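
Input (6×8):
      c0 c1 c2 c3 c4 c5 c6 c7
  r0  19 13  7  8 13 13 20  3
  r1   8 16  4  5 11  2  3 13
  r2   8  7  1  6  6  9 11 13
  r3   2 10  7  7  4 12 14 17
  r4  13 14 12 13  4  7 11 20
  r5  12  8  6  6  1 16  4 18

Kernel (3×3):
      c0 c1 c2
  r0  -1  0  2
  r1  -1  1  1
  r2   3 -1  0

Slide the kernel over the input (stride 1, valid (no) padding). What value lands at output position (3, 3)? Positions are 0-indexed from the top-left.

The receptive field on the input at this output position is [7 4 12 / 13 4 7 / 6 1 16]. Elementwise product with the kernel and sum: 7·-1 + 12·2 + 13·-1 + 4·1 + 7·1 + 6·3 + 1·-1.

32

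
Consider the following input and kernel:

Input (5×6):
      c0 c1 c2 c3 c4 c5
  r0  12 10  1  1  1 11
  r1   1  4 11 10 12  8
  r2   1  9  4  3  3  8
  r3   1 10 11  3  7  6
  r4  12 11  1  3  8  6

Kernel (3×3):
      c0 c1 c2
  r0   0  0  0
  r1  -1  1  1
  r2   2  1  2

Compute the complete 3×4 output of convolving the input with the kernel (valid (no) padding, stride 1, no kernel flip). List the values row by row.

Output[0,0]: The receptive field on the input at this output position is [12 10 1 / 1 4 11 / 1 9 4]. Elementwise product with the kernel and sum: 1·-1 + 4·1 + 11·1 + 1·2 + 9·1 + 4·2.
Output[0,1]: The receptive field on the input at this output position is [10 1 1 / 4 11 10 / 9 4 3]. Elementwise product with the kernel and sum: 4·-1 + 11·1 + 10·1 + 9·2 + 4·1 + 3·2.

33 45 28 35
46 35 41 33
57 33 20 36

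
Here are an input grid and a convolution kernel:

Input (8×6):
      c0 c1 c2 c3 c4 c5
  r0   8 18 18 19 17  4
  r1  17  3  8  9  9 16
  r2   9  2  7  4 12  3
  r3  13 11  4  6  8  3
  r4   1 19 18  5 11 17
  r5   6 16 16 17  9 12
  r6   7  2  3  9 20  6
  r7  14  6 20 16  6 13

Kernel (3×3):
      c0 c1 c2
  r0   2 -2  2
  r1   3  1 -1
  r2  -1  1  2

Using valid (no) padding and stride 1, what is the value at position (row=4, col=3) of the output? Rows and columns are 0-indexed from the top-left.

The receptive field on the input at this output position is [5 11 17 / 17 9 12 / 9 20 6]. Elementwise product with the kernel and sum: 5·2 + 11·-2 + 17·2 + 17·3 + 9·1 + 12·-1 + 9·-1 + 20·1 + 6·2.

93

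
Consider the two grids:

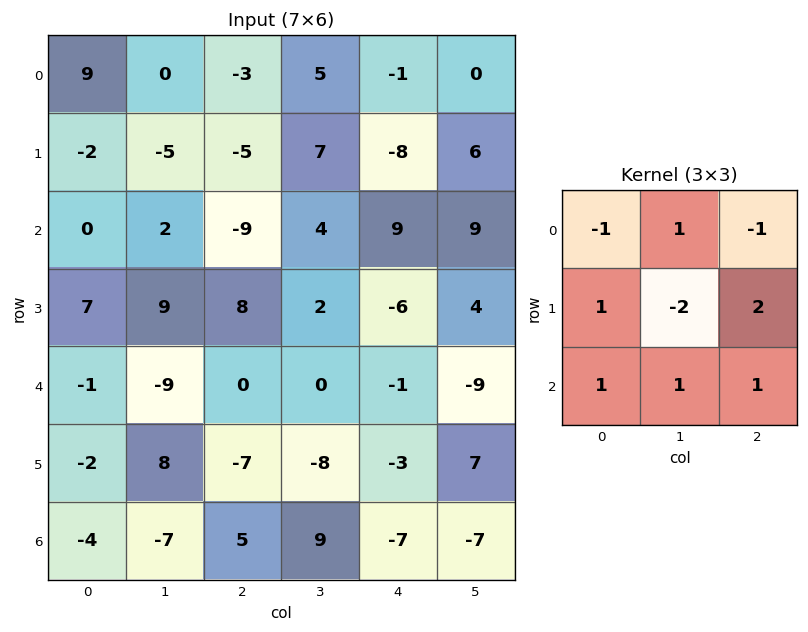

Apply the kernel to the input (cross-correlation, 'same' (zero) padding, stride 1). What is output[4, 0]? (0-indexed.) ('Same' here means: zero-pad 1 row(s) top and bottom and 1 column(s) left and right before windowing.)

-12

The receptive field on the zero-padded input at this output position is [0 7 9 / 0 -1 -9 / 0 -2 8]. Elementwise product with the kernel and sum: 0·-1 + 7·1 + 9·-1 + 0·1 + -1·-2 + -9·2 + 0·1 + -2·1 + 8·1.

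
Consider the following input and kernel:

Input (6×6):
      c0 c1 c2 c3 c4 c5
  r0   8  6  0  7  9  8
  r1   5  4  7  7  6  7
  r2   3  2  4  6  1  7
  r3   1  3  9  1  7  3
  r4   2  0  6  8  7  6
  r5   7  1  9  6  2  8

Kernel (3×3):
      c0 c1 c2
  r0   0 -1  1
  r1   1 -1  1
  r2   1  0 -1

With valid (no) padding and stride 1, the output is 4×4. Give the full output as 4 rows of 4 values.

1 7 11 6
0 6 0 11
5 -11 9 5
12 -11 18 1

Output[0,0]: The receptive field on the input at this output position is [8 6 0 / 5 4 7 / 3 2 4]. Elementwise product with the kernel and sum: 6·-1 + 0·1 + 5·1 + 4·-1 + 7·1 + 3·1 + 4·-1.
Output[0,1]: The receptive field on the input at this output position is [6 0 7 / 4 7 7 / 2 4 6]. Elementwise product with the kernel and sum: 0·-1 + 7·1 + 4·1 + 7·-1 + 7·1 + 2·1 + 6·-1.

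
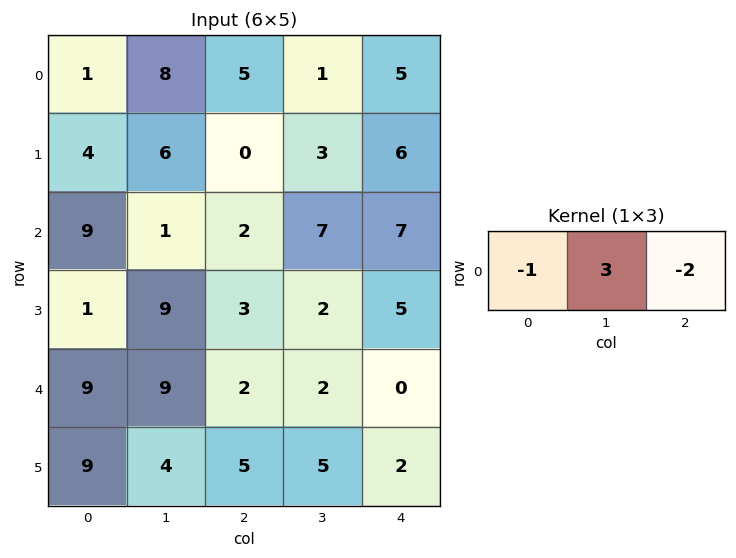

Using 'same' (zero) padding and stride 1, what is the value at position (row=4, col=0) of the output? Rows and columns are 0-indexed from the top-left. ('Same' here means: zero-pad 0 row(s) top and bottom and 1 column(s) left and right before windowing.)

9

The receptive field on the zero-padded input at this output position is [0 9 9]. Elementwise product with the kernel and sum: 0·-1 + 9·3 + 9·-2.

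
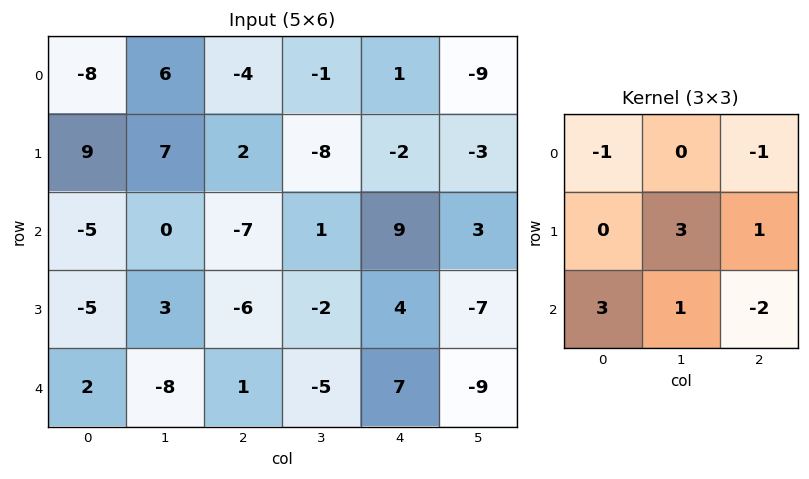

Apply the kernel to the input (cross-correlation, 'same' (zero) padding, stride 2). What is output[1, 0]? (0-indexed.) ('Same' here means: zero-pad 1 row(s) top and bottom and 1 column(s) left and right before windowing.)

-33

The receptive field on the zero-padded input at this output position is [0 9 7 / 0 -5 0 / 0 -5 3]. Elementwise product with the kernel and sum: 0·-1 + 7·-1 + -5·3 + 0·1 + 0·3 + -5·1 + 3·-2.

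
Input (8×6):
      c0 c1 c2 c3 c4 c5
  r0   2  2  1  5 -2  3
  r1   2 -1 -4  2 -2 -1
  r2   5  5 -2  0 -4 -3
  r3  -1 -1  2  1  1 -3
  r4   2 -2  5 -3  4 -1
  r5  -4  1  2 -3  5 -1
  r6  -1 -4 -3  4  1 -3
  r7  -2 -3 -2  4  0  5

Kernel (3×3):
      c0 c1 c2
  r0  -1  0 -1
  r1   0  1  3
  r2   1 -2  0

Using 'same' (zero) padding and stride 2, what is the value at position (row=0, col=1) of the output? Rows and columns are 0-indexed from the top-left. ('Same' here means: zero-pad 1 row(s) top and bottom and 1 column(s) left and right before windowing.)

The receptive field on the zero-padded input at this output position is [0 0 0 / 2 1 5 / -1 -4 2]. Elementwise product with the kernel and sum: 0·-1 + 0·-1 + 1·1 + 5·3 + -1·1 + -4·-2.

23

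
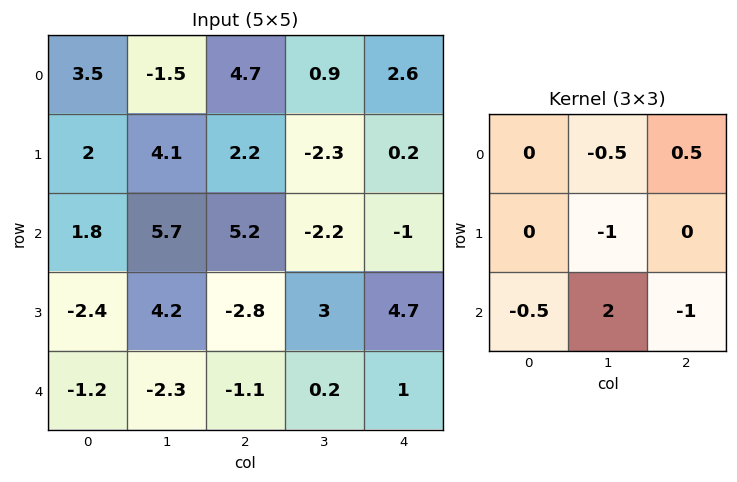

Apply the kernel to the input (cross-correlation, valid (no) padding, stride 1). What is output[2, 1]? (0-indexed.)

-2.15

The receptive field on the input at this output position is [5.7 5.2 -2.2 / 4.2 -2.8 3 / -2.3 -1.1 0.2]. Elementwise product with the kernel and sum: 5.2·-0.5 + -2.2·0.5 + -2.8·-1 + -2.3·-0.5 + -1.1·2 + 0.2·-1.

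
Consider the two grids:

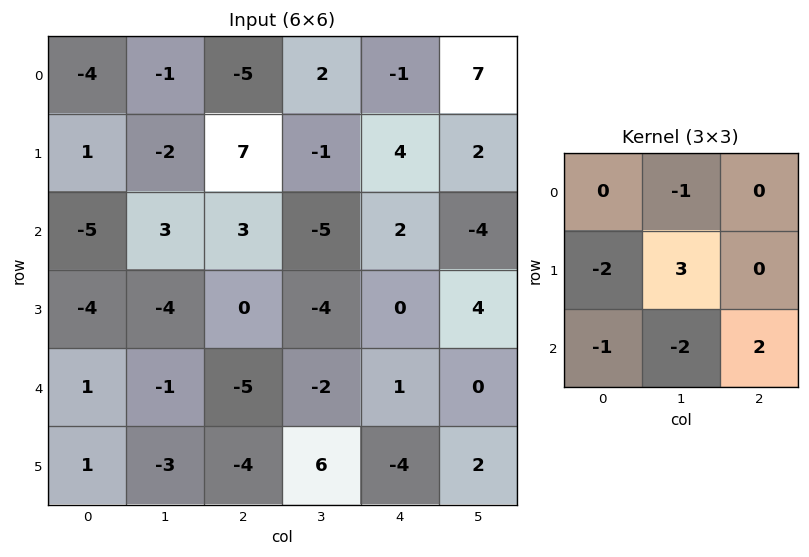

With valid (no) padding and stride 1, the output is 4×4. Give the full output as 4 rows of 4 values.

Output[0,0]: The receptive field on the input at this output position is [-4 -1 -5 / 1 -2 7 / -5 3 3]. Elementwise product with the kernel and sum: -1·-1 + 1·-2 + -2·3 + -5·-1 + 3·-2 + 3·2.
Output[0,1]: The receptive field on the input at this output position is [-1 -5 2 / -2 7 -1 / 3 3 -5]. Elementwise product with the kernel and sum: -5·-1 + -2·-2 + 7·3 + 3·-1 + 3·-2 + -5·2.

-2 11 -8 8
33 -8 -12 24
-16 12 4 6
-4 10 -8 13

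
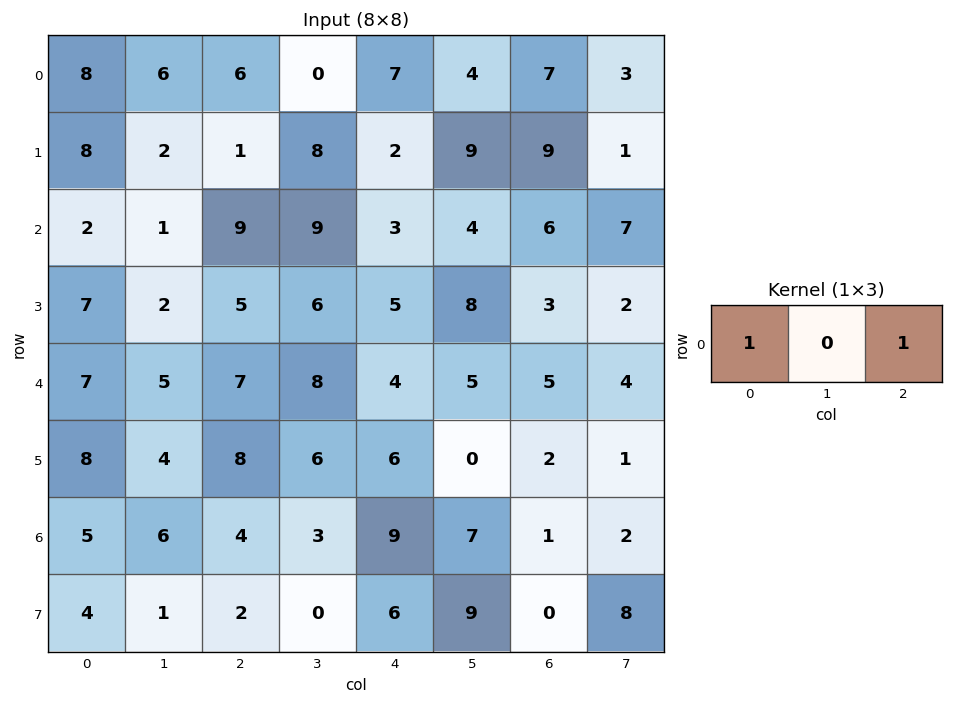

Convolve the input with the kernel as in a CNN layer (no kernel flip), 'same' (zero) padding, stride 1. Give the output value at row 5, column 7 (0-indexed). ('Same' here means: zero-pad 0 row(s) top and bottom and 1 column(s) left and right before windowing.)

2

The receptive field on the zero-padded input at this output position is [2 1 0]. Elementwise product with the kernel and sum: 2·1 + 0·1.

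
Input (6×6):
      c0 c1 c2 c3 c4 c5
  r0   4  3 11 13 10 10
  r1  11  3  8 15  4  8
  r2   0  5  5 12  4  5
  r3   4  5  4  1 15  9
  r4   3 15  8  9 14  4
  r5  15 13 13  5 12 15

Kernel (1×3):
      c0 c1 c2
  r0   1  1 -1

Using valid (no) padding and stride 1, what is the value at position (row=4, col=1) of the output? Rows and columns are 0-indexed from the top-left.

The receptive field on the input at this output position is [15 8 9]. Elementwise product with the kernel and sum: 15·1 + 8·1 + 9·-1.

14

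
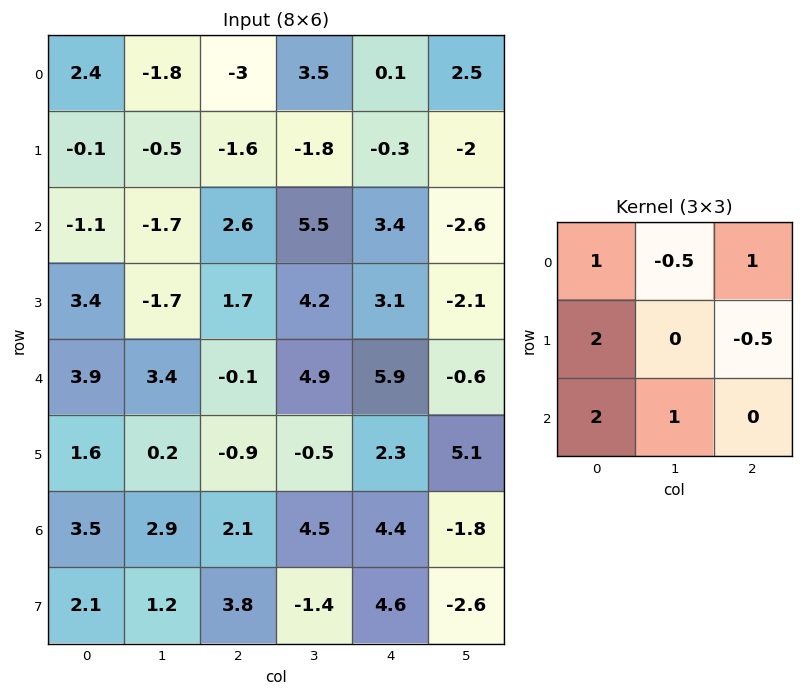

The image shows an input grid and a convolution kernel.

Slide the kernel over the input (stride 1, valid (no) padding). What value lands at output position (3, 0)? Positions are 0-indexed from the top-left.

The receptive field on the input at this output position is [3.4 -1.7 1.7 / 3.9 3.4 -0.1 / 1.6 0.2 -0.9]. Elementwise product with the kernel and sum: 3.4·1 + -1.7·-0.5 + 1.7·1 + 3.9·2 + -0.1·-0.5 + 1.6·2 + 0.2·1.

17.2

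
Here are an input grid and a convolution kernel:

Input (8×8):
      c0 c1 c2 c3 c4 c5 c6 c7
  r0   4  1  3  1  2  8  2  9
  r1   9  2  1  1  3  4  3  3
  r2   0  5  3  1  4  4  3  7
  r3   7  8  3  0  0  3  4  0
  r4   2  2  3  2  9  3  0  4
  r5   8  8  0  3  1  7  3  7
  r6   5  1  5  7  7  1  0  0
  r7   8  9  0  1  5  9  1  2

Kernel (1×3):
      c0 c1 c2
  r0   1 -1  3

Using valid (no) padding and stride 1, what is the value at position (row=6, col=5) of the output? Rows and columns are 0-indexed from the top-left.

1

The receptive field on the input at this output position is [1 0 0]. Elementwise product with the kernel and sum: 1·1 + 0·-1 + 0·3.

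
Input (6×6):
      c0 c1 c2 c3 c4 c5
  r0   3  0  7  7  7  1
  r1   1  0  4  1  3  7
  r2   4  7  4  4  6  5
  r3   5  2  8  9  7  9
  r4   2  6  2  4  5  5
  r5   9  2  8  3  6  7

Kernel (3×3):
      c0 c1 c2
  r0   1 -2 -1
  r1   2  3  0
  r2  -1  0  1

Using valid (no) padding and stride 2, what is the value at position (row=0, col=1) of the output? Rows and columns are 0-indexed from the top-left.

The receptive field on the input at this output position is [7 7 7 / 4 1 3 / 4 4 6]. Elementwise product with the kernel and sum: 7·1 + 7·-2 + 7·-1 + 4·2 + 1·3 + 4·-1 + 6·1.

-1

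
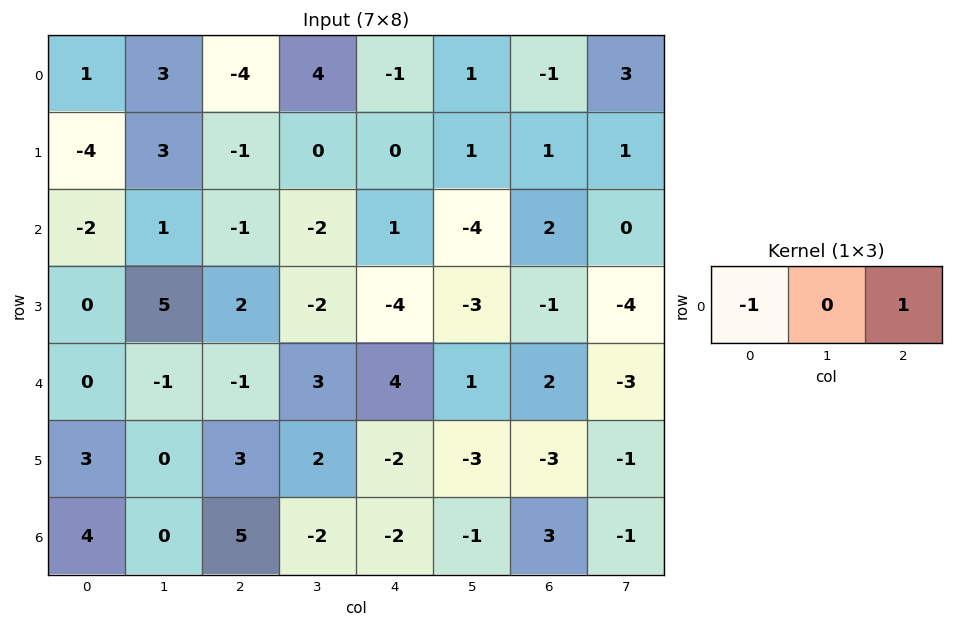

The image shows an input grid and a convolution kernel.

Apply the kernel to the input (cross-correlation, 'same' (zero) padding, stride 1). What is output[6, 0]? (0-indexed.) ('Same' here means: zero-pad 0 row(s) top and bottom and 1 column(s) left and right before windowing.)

The receptive field on the zero-padded input at this output position is [0 4 0]. Elementwise product with the kernel and sum: 0·-1 + 0·1.

0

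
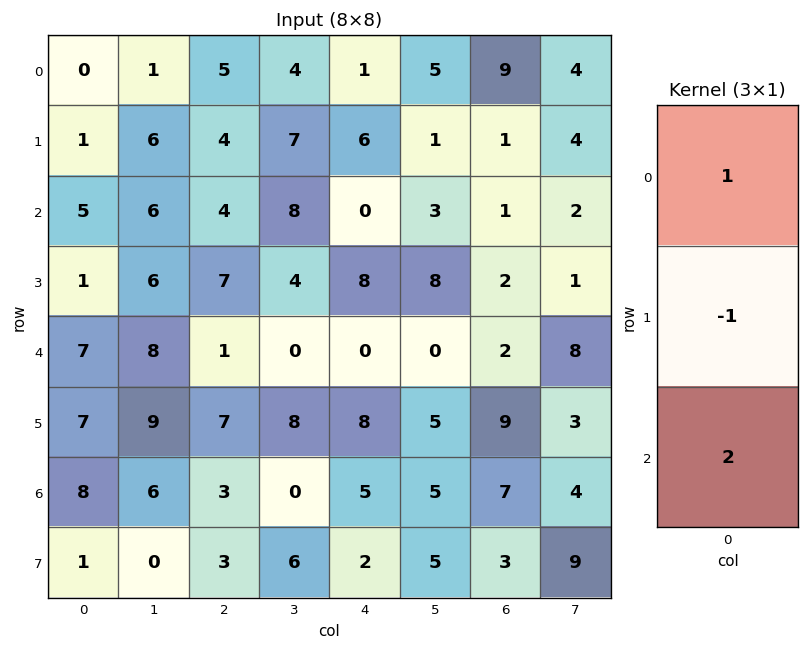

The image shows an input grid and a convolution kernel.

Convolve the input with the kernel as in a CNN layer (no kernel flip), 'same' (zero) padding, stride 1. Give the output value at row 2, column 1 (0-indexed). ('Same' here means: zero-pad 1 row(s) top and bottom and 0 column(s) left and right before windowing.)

12

The receptive field on the zero-padded input at this output position is [6 / 6 / 6]. Elementwise product with the kernel and sum: 6·1 + 6·-1 + 6·2.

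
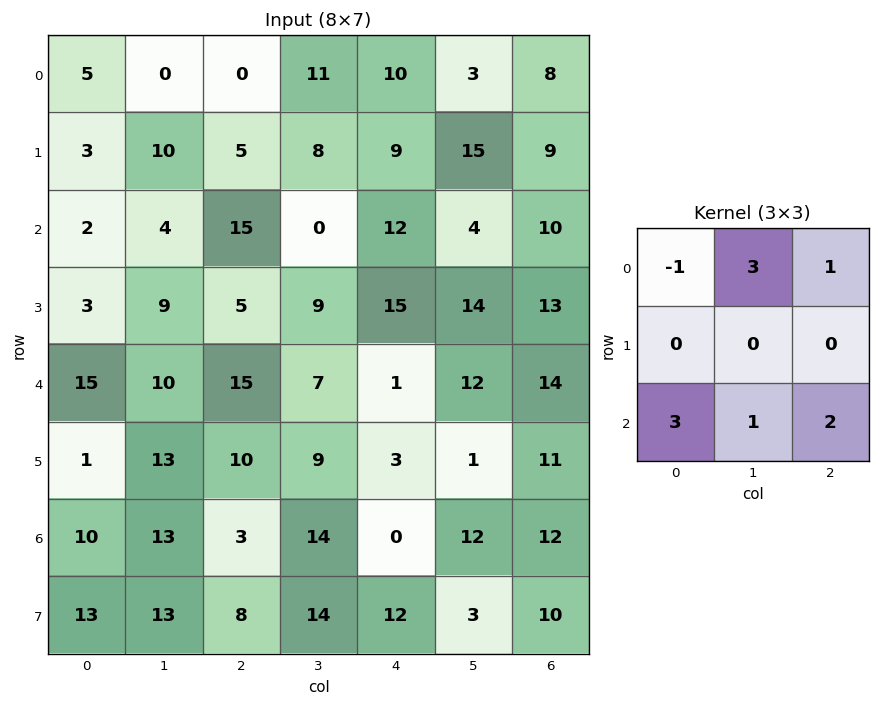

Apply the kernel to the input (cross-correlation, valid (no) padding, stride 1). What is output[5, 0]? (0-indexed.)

The receptive field on the input at this output position is [1 13 10 / 10 13 3 / 13 13 8]. Elementwise product with the kernel and sum: 1·-1 + 13·3 + 10·1 + 13·3 + 13·1 + 8·2.

116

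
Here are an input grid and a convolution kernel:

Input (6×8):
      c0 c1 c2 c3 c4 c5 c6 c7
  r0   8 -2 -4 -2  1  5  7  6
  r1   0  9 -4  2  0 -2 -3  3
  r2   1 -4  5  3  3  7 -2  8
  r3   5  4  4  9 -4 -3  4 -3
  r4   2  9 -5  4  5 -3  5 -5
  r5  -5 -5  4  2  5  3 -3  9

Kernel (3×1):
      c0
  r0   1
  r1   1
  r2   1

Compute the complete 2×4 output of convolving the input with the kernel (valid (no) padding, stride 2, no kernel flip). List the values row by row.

Output[0,0]: The receptive field on the input at this output position is [8 / 0 / 1]. Elementwise product with the kernel and sum: 8·1 + 0·1 + 1·1.
Output[0,1]: The receptive field on the input at this output position is [-4 / -4 / 5]. Elementwise product with the kernel and sum: -4·1 + -4·1 + 5·1.

9 -3 4 2
8 4 4 7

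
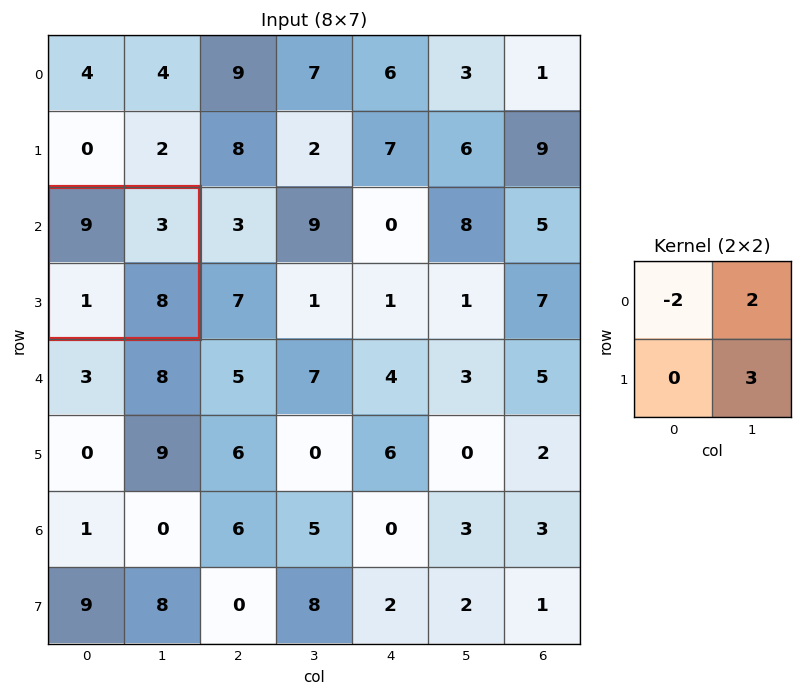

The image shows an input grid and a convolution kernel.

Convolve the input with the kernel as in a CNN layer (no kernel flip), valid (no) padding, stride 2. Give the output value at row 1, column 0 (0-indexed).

12

The receptive field on the input at this output position is [9 3 / 1 8]. Elementwise product with the kernel and sum: 9·-2 + 3·2 + 8·3.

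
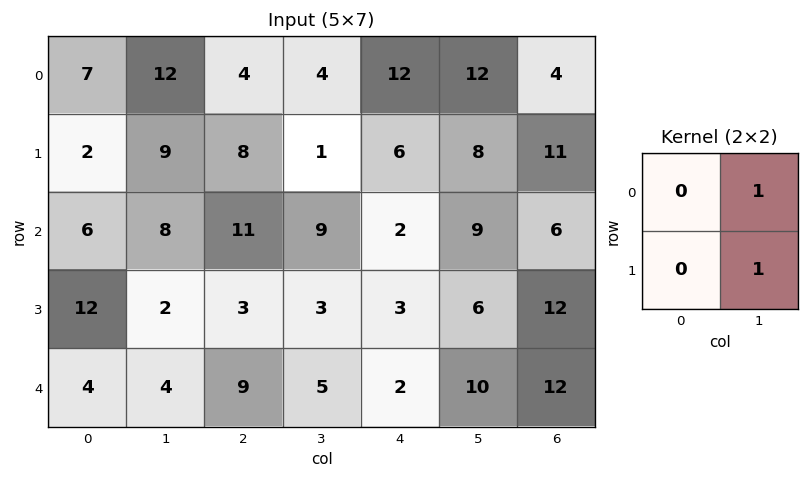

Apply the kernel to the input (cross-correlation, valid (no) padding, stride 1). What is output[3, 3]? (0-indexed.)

The receptive field on the input at this output position is [3 3 / 5 2]. Elementwise product with the kernel and sum: 3·1 + 2·1.

5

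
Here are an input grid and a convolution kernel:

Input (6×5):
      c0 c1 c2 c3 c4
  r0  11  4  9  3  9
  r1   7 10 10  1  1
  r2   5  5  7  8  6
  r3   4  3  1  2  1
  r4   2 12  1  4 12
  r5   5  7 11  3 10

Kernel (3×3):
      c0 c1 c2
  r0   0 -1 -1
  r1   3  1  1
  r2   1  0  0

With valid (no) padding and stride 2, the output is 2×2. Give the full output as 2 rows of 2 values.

Output[0,0]: The receptive field on the input at this output position is [11 4 9 / 7 10 10 / 5 5 7]. Elementwise product with the kernel and sum: 4·-1 + 9·-1 + 7·3 + 10·1 + 10·1 + 5·1.

33 27
6 -7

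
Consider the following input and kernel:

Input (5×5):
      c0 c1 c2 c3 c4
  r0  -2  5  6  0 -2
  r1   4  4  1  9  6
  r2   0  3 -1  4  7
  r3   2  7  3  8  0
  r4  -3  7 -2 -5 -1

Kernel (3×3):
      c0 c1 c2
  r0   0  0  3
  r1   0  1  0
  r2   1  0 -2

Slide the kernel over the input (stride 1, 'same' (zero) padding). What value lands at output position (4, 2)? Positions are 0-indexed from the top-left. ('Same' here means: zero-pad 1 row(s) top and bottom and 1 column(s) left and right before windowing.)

The receptive field on the zero-padded input at this output position is [7 3 8 / 7 -2 -5 / 0 0 0]. Elementwise product with the kernel and sum: 8·3 + -2·1 + 0·1 + 0·-2.

22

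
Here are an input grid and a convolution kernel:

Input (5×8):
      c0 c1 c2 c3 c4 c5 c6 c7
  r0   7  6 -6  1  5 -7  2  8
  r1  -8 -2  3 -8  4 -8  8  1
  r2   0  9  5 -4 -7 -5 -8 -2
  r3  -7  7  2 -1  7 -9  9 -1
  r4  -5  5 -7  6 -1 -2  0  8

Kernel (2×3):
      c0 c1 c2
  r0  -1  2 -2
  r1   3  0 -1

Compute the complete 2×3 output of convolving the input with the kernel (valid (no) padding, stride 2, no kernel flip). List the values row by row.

Output[0,0]: The receptive field on the input at this output position is [7 6 -6 / -8 -2 3]. Elementwise product with the kernel and sum: 7·-1 + 6·2 + -6·-2 + -8·3 + 3·-1.
Output[0,1]: The receptive field on the input at this output position is [-6 1 5 / 3 -8 4]. Elementwise product with the kernel and sum: -6·-1 + 1·2 + 5·-2 + 3·3 + 4·-1.

-10 3 -19
-15 0 25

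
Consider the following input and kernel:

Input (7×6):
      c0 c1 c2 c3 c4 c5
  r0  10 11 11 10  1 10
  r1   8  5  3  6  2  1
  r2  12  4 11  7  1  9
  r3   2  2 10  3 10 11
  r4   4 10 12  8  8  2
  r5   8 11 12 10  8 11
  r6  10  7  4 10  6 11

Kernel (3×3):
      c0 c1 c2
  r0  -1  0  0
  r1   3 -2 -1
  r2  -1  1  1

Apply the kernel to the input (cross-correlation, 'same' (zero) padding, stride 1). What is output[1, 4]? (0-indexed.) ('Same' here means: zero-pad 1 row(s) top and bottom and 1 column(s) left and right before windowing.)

6

The receptive field on the zero-padded input at this output position is [10 1 10 / 6 2 1 / 7 1 9]. Elementwise product with the kernel and sum: 10·-1 + 6·3 + 2·-2 + 1·-1 + 7·-1 + 1·1 + 9·1.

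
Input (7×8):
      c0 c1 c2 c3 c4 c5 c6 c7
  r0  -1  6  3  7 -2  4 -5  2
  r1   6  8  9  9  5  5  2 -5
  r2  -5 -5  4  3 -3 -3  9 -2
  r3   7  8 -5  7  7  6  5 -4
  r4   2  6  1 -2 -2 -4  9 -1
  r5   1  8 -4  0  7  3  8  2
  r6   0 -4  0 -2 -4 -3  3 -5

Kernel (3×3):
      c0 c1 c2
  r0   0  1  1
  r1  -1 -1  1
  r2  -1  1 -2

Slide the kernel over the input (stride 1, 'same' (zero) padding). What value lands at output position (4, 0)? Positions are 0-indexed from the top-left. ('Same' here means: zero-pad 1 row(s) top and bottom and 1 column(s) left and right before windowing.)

4

The receptive field on the zero-padded input at this output position is [0 7 8 / 0 2 6 / 0 1 8]. Elementwise product with the kernel and sum: 7·1 + 8·1 + 0·-1 + 2·-1 + 6·1 + 0·-1 + 1·1 + 8·-2.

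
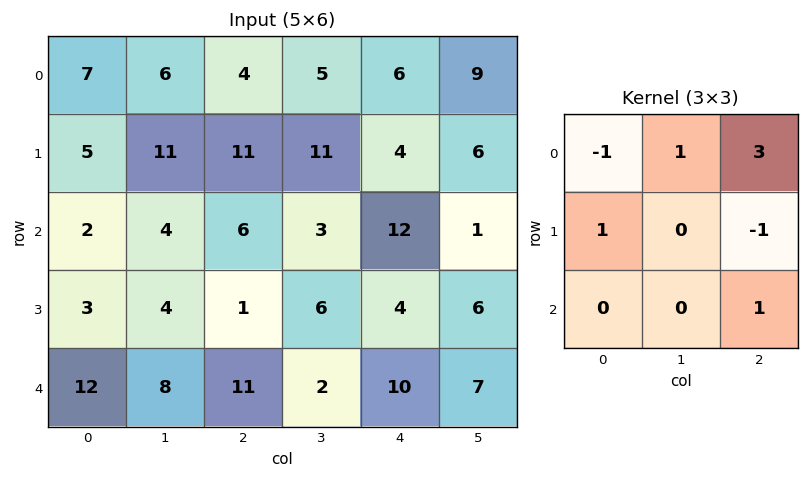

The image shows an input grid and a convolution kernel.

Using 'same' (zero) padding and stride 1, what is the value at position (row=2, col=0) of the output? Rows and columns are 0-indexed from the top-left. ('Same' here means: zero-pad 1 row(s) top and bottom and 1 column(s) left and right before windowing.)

The receptive field on the zero-padded input at this output position is [0 5 11 / 0 2 4 / 0 3 4]. Elementwise product with the kernel and sum: 0·-1 + 5·1 + 11·3 + 0·1 + 4·-1 + 4·1.

38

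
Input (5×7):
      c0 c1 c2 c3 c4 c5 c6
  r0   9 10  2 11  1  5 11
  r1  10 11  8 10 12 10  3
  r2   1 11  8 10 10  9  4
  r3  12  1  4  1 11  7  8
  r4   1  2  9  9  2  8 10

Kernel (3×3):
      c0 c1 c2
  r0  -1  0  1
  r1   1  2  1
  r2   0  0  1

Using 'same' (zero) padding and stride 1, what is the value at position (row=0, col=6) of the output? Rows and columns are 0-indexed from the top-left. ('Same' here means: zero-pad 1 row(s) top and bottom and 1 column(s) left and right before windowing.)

27

The receptive field on the zero-padded input at this output position is [0 0 0 / 5 11 0 / 10 3 0]. Elementwise product with the kernel and sum: 0·-1 + 0·1 + 5·1 + 11·2 + 0·1 + 0·1.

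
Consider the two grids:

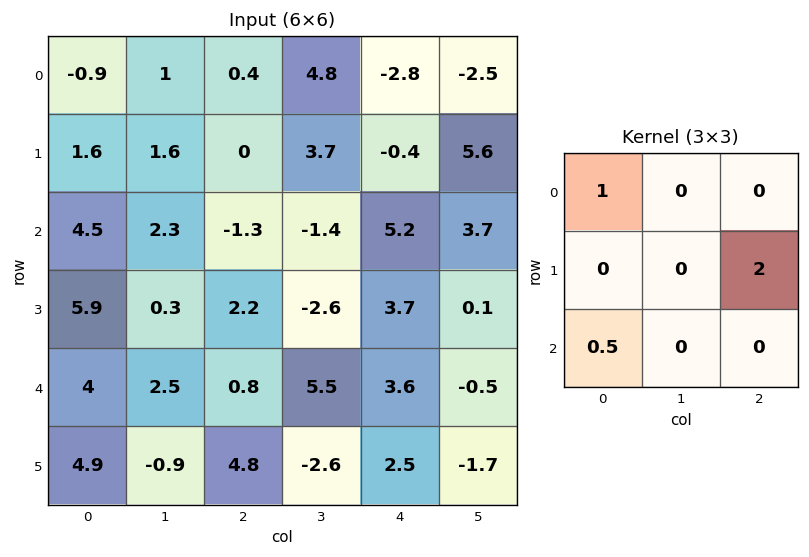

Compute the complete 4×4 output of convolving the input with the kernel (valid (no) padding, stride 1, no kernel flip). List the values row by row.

Output[0,0]: The receptive field on the input at this output position is [-0.9 1 0.4 / 1.6 1.6 0 / 4.5 2.3 -1.3]. Elementwise product with the kernel and sum: -0.9·1 + 0·2 + 4.5·0.5.

1.35 9.55 -1.05 15.3
1.95 -1.05 11.5 9.8
10.9 -1.65 6.5 1.55
9.95 10.85 11.8 -4.9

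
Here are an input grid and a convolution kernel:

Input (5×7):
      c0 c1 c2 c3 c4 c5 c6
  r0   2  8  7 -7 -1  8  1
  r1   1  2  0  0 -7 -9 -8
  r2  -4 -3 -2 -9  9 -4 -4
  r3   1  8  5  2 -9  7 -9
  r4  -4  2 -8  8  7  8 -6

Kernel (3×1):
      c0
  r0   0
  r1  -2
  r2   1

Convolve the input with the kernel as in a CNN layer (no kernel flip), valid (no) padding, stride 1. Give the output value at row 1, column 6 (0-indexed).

-1

The receptive field on the input at this output position is [-8 / -4 / -9]. Elementwise product with the kernel and sum: -4·-2 + -9·1.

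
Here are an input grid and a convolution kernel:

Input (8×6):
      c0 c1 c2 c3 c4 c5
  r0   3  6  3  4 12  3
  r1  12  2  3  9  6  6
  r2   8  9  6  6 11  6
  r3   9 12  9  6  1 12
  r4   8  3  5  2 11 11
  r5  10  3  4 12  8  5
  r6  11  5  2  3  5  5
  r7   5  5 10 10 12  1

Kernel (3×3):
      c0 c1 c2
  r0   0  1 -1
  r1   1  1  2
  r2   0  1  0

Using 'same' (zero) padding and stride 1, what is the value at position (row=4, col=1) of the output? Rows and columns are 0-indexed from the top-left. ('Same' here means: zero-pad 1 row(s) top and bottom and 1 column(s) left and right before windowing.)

27

The receptive field on the zero-padded input at this output position is [9 12 9 / 8 3 5 / 10 3 4]. Elementwise product with the kernel and sum: 12·1 + 9·-1 + 8·1 + 3·1 + 5·2 + 3·1.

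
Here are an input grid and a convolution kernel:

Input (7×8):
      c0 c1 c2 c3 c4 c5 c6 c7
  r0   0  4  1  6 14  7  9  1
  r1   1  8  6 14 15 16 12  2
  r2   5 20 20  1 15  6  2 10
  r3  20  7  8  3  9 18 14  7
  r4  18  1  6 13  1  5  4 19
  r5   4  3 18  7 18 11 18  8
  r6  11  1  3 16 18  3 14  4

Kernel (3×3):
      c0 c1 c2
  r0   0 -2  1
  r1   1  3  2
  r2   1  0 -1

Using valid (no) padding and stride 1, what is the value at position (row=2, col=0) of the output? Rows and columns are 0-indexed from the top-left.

The receptive field on the input at this output position is [5 20 20 / 20 7 8 / 18 1 6]. Elementwise product with the kernel and sum: 20·-2 + 20·1 + 20·1 + 7·3 + 8·2 + 18·1 + 6·-1.

49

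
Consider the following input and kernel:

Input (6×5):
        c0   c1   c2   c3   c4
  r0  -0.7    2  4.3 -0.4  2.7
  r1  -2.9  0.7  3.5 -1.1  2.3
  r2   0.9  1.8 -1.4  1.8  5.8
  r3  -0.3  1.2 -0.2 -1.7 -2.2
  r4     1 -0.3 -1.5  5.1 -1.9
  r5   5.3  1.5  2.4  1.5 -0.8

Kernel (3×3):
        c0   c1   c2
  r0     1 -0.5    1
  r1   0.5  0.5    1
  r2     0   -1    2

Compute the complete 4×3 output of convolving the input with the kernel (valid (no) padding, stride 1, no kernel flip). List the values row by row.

0.4 5.45 20.5
-1.4 -3.35 9.65
-3.85 14.8 -8.55
1.05 4.4 -4.75

Output[0,0]: The receptive field on the input at this output position is [-0.7 2 4.3 / -2.9 0.7 3.5 / 0.9 1.8 -1.4]. Elementwise product with the kernel and sum: -0.7·1 + 2·-0.5 + 4.3·1 + -2.9·0.5 + 0.7·0.5 + 3.5·1 + 1.8·-1 + -1.4·2.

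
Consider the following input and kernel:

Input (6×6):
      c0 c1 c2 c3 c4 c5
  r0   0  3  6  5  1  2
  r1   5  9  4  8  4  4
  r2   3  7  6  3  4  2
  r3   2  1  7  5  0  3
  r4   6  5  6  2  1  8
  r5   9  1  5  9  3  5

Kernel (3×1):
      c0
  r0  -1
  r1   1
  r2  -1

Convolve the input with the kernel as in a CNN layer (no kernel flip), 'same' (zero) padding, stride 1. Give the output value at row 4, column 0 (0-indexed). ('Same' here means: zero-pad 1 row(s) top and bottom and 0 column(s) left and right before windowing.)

-5

The receptive field on the zero-padded input at this output position is [2 / 6 / 9]. Elementwise product with the kernel and sum: 2·-1 + 6·1 + 9·-1.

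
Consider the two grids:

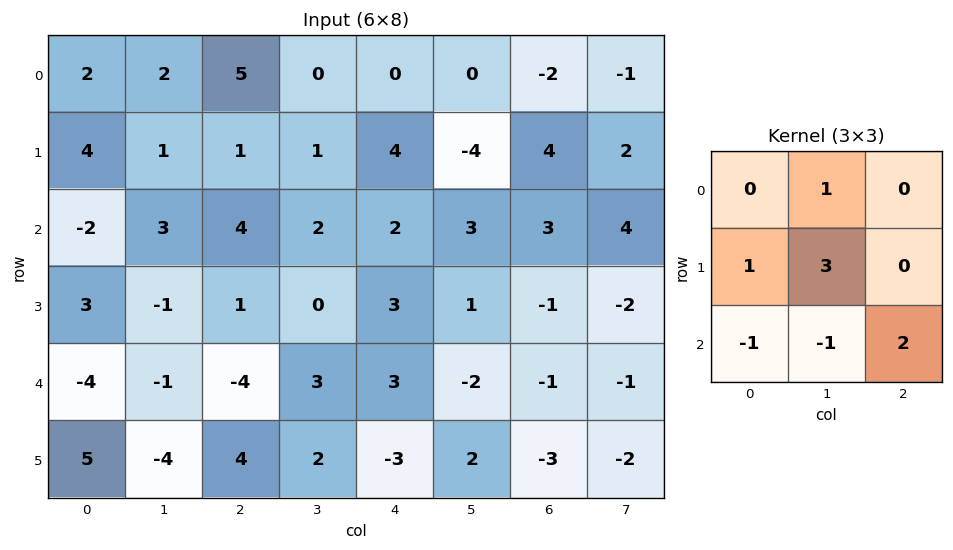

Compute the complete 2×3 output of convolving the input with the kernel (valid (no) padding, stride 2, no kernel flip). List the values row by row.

16 2 -7
0 10 6

Output[0,0]: The receptive field on the input at this output position is [2 2 5 / 4 1 1 / -2 3 4]. Elementwise product with the kernel and sum: 2·1 + 4·1 + 1·3 + -2·-1 + 3·-1 + 4·2.
Output[0,1]: The receptive field on the input at this output position is [5 0 0 / 1 1 4 / 4 2 2]. Elementwise product with the kernel and sum: 0·1 + 1·1 + 1·3 + 4·-1 + 2·-1 + 2·2.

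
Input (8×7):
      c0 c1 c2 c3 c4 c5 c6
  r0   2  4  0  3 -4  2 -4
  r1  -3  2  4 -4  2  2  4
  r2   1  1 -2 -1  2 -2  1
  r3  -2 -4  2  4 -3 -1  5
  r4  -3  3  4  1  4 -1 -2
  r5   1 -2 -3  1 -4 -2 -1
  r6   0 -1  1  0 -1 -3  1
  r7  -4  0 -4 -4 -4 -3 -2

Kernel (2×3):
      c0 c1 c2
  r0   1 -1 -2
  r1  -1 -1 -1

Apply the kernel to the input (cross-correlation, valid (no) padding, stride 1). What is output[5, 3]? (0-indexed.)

The receptive field on the input at this output position is [1 -4 -2 / 0 -1 -3]. Elementwise product with the kernel and sum: 1·1 + -4·-1 + -2·-2 + 0·-1 + -1·-1 + -3·-1.

13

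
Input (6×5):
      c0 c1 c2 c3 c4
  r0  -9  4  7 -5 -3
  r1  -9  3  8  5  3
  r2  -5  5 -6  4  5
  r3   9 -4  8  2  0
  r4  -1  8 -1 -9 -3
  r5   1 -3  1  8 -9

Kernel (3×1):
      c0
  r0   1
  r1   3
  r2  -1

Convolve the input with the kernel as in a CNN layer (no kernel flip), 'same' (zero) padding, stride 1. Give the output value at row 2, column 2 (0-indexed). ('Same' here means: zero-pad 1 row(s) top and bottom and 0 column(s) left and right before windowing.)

The receptive field on the zero-padded input at this output position is [8 / -6 / 8]. Elementwise product with the kernel and sum: 8·1 + -6·3 + 8·-1.

-18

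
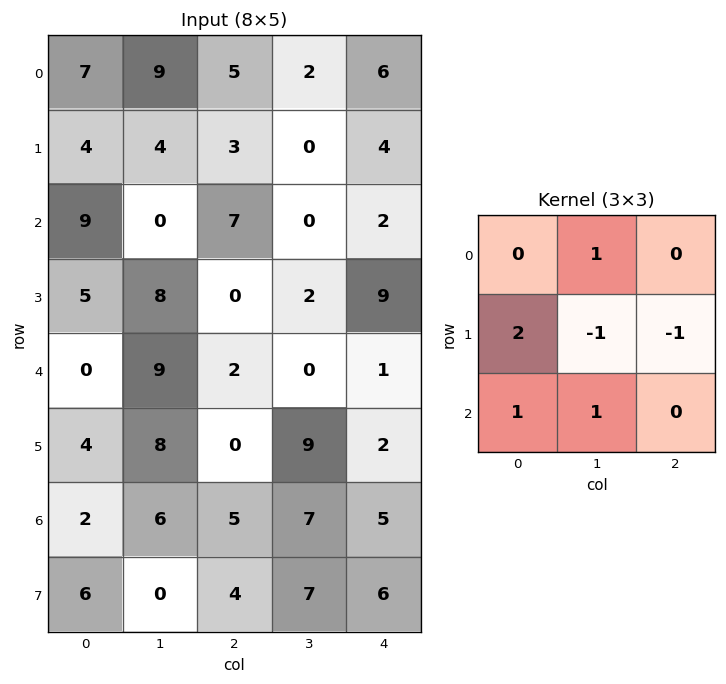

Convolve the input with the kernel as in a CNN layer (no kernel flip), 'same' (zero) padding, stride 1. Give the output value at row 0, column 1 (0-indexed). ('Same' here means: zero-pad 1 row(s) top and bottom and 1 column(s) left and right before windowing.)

The receptive field on the zero-padded input at this output position is [0 0 0 / 7 9 5 / 4 4 3]. Elementwise product with the kernel and sum: 0·1 + 7·2 + 9·-1 + 5·-1 + 4·1 + 4·1.

8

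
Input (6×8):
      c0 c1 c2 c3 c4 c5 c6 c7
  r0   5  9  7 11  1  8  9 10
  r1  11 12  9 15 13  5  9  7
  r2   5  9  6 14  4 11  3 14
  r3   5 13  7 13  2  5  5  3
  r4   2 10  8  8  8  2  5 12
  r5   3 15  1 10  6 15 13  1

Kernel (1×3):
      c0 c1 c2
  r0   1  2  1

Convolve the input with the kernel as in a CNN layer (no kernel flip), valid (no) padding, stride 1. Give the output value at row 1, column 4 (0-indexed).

32

The receptive field on the input at this output position is [13 5 9]. Elementwise product with the kernel and sum: 13·1 + 5·2 + 9·1.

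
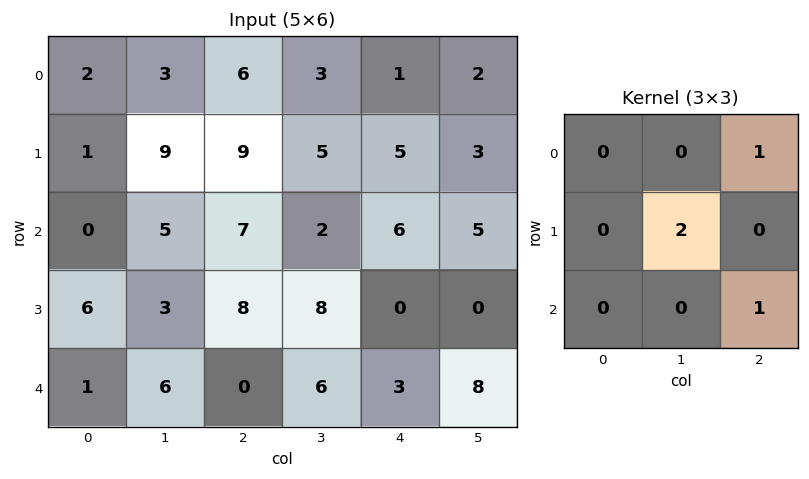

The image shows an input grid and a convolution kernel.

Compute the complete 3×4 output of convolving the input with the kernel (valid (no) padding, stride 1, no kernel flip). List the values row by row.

31 23 17 17
27 27 9 15
13 24 25 13

Output[0,0]: The receptive field on the input at this output position is [2 3 6 / 1 9 9 / 0 5 7]. Elementwise product with the kernel and sum: 6·1 + 9·2 + 7·1.
Output[0,1]: The receptive field on the input at this output position is [3 6 3 / 9 9 5 / 5 7 2]. Elementwise product with the kernel and sum: 3·1 + 9·2 + 2·1.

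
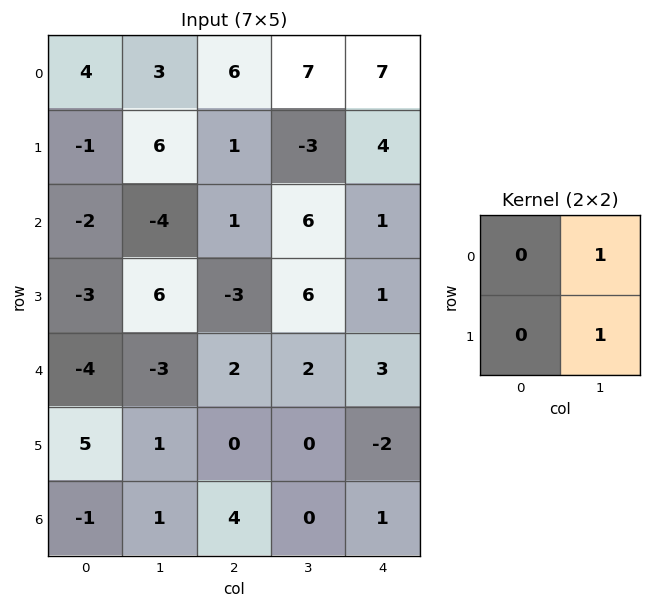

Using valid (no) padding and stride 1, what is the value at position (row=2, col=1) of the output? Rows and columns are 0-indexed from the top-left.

The receptive field on the input at this output position is [-4 1 / 6 -3]. Elementwise product with the kernel and sum: 1·1 + -3·1.

-2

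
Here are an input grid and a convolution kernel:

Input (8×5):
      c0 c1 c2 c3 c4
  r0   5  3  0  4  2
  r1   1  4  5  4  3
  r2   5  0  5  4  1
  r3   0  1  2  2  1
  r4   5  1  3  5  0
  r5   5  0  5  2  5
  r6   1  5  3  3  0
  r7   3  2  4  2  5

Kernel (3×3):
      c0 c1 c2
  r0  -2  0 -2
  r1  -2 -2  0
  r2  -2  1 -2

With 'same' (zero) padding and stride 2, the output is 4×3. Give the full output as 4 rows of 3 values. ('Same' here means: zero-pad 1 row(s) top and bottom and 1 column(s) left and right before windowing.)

-17 -17 -17
-20 -30 -21
-7 -13 -13
-3 -24 -9

Output[0,0]: The receptive field on the zero-padded input at this output position is [0 0 0 / 0 5 3 / 0 1 4]. Elementwise product with the kernel and sum: 0·-2 + 0·-2 + 0·-2 + 5·-2 + 0·-2 + 1·1 + 4·-2.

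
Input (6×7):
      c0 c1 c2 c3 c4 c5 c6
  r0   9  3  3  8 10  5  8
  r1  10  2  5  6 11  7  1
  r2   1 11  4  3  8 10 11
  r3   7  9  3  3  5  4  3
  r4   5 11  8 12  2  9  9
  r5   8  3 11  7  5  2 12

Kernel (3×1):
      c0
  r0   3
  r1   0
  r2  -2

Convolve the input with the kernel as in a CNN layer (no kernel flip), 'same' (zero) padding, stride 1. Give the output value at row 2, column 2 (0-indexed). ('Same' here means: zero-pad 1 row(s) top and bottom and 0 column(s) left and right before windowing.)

The receptive field on the zero-padded input at this output position is [5 / 4 / 3]. Elementwise product with the kernel and sum: 5·3 + 3·-2.

9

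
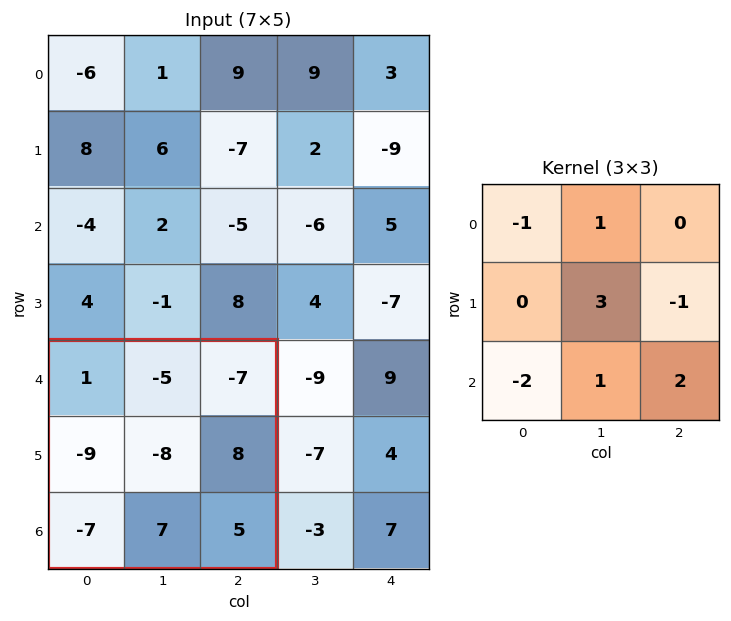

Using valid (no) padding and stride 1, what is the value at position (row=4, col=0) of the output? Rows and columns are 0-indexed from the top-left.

The receptive field on the input at this output position is [1 -5 -7 / -9 -8 8 / -7 7 5]. Elementwise product with the kernel and sum: 1·-1 + -5·1 + -8·3 + 8·-1 + -7·-2 + 7·1 + 5·2.

-7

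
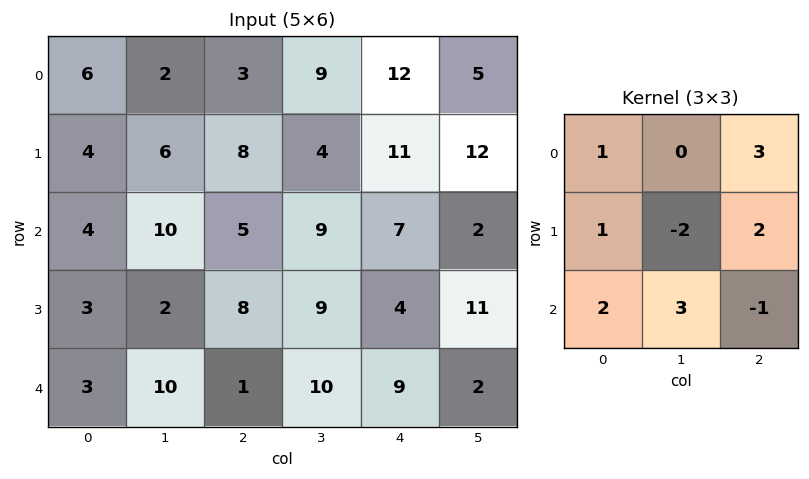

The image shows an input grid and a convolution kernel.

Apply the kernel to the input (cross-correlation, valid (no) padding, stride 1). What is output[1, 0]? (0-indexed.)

The receptive field on the input at this output position is [4 6 8 / 4 10 5 / 3 2 8]. Elementwise product with the kernel and sum: 4·1 + 8·3 + 4·1 + 10·-2 + 5·2 + 3·2 + 2·3 + 8·-1.

26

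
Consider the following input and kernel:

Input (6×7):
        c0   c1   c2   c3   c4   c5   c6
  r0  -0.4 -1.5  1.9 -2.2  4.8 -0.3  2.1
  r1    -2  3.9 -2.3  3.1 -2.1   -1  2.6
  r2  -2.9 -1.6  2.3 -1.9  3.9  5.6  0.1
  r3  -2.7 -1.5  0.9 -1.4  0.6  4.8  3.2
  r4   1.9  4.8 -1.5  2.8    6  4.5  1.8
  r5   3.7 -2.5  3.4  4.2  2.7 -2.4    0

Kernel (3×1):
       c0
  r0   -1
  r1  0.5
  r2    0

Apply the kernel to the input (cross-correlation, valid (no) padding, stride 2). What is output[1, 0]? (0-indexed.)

1.55

The receptive field on the input at this output position is [-2.9 / -2.7 / 1.9]. Elementwise product with the kernel and sum: -2.9·-1 + -2.7·0.5.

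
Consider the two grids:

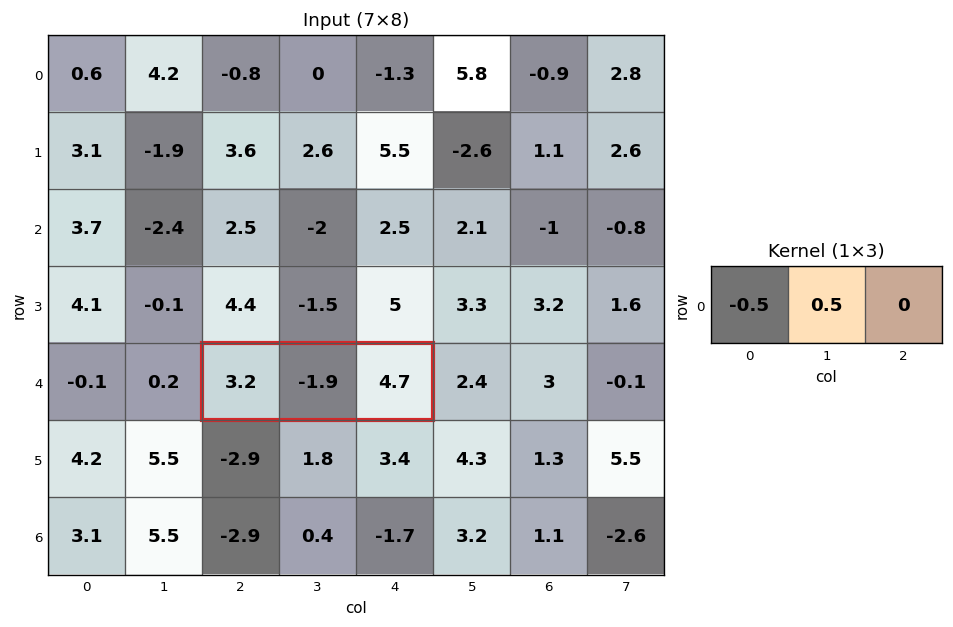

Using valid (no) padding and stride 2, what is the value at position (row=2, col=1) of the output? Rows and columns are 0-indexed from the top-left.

The receptive field on the input at this output position is [3.2 -1.9 4.7]. Elementwise product with the kernel and sum: 3.2·-0.5 + -1.9·0.5.

-2.55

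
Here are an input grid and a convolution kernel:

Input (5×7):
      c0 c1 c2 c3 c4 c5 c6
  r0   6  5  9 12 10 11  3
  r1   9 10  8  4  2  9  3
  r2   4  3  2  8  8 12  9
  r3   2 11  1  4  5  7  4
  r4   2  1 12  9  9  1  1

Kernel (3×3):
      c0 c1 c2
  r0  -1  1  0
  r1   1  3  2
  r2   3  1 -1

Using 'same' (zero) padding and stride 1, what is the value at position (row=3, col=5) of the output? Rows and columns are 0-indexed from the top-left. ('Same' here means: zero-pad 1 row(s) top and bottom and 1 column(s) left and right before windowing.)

65

The receptive field on the zero-padded input at this output position is [8 12 9 / 5 7 4 / 9 1 1]. Elementwise product with the kernel and sum: 8·-1 + 12·1 + 5·1 + 7·3 + 4·2 + 9·3 + 1·1 + 1·-1.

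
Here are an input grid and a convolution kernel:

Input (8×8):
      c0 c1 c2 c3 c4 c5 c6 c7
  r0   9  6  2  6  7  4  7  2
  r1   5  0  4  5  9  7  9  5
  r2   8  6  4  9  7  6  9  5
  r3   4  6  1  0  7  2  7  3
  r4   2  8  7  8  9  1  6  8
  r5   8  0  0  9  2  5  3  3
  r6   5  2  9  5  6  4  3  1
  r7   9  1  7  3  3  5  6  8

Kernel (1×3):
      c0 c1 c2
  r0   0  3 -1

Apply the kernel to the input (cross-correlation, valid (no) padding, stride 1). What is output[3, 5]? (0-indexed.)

18

The receptive field on the input at this output position is [2 7 3]. Elementwise product with the kernel and sum: 7·3 + 3·-1.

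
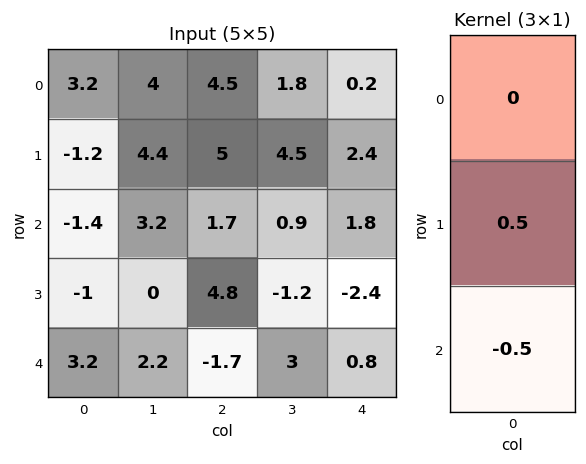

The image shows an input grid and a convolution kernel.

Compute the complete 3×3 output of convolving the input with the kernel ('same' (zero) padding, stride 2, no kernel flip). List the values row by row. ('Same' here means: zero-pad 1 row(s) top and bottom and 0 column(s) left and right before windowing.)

Output[0,0]: The receptive field on the zero-padded input at this output position is [0 / 3.2 / -1.2]. Elementwise product with the kernel and sum: 3.2·0.5 + -1.2·-0.5.
Output[0,1]: The receptive field on the zero-padded input at this output position is [0 / 4.5 / 5]. Elementwise product with the kernel and sum: 4.5·0.5 + 5·-0.5.

2.2 -0.25 -1.1
-0.2 -1.55 2.1
1.6 -0.85 0.4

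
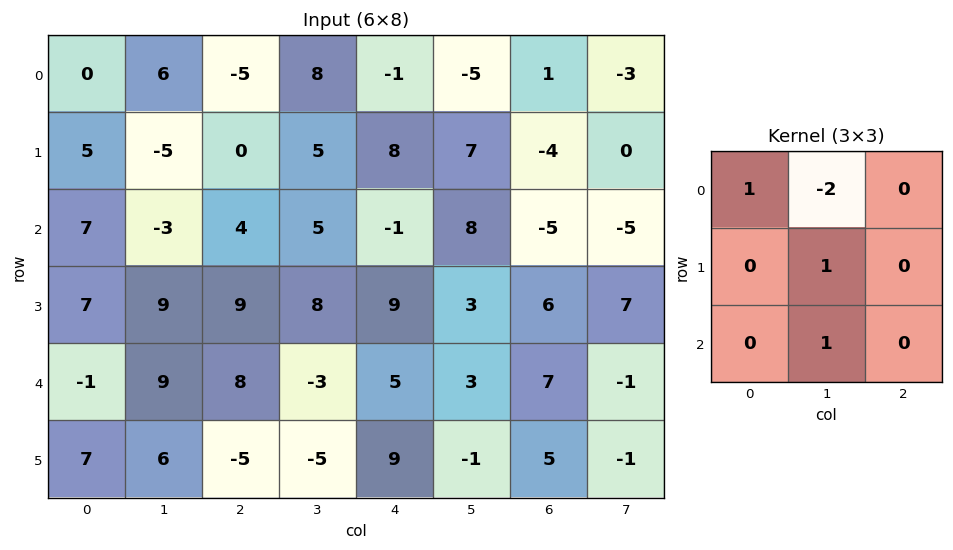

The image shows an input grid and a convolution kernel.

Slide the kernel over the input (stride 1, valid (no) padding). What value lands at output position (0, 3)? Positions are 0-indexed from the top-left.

The receptive field on the input at this output position is [8 -1 -5 / 5 8 7 / 5 -1 8]. Elementwise product with the kernel and sum: 8·1 + -1·-2 + 8·1 + -1·1.

17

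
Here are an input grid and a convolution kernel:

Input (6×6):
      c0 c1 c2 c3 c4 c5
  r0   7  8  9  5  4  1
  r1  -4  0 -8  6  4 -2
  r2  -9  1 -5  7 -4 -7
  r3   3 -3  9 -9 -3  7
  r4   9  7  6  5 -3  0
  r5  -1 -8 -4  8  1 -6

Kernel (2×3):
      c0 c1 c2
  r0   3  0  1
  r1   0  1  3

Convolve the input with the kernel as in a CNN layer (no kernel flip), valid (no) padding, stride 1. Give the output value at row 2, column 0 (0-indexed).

-8

The receptive field on the input at this output position is [-9 1 -5 / 3 -3 9]. Elementwise product with the kernel and sum: -9·3 + -5·1 + -3·1 + 9·3.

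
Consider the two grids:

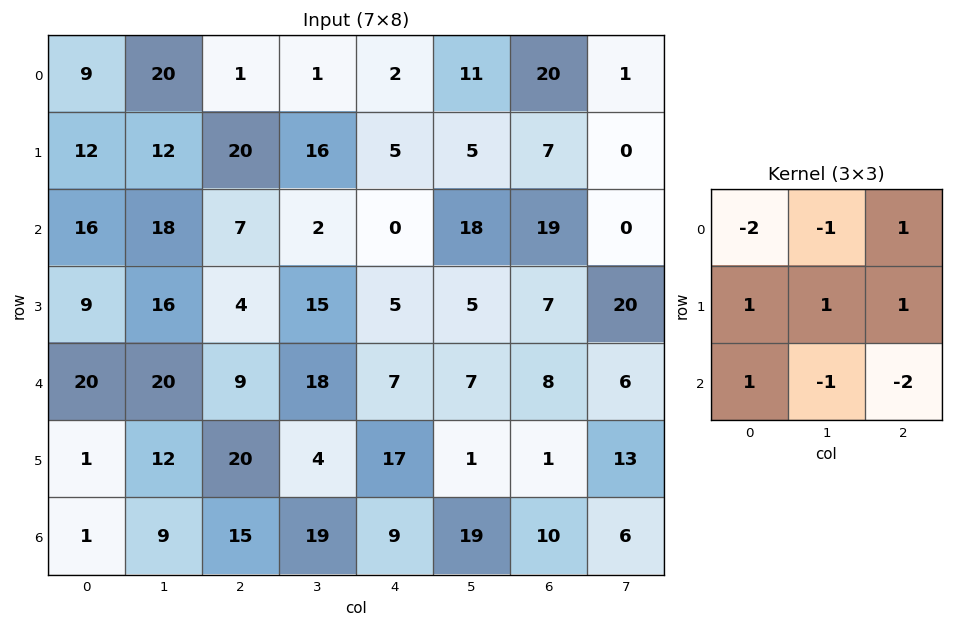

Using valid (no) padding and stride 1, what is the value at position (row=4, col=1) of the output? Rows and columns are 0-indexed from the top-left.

-39

The receptive field on the input at this output position is [20 9 18 / 12 20 4 / 9 15 19]. Elementwise product with the kernel and sum: 20·-2 + 9·-1 + 18·1 + 12·1 + 20·1 + 4·1 + 9·1 + 15·-1 + 19·-2.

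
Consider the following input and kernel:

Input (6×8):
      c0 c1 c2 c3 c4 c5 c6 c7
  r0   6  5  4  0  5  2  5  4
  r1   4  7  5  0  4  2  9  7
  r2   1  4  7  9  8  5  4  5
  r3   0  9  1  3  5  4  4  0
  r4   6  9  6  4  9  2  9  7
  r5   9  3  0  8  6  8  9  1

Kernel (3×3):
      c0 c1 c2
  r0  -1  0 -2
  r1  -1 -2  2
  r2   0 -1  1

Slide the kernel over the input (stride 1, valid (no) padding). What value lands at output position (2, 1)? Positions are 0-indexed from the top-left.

The receptive field on the input at this output position is [4 7 9 / 9 1 3 / 9 6 4]. Elementwise product with the kernel and sum: 4·-1 + 9·-2 + 9·-1 + 1·-2 + 3·2 + 6·-1 + 4·1.

-29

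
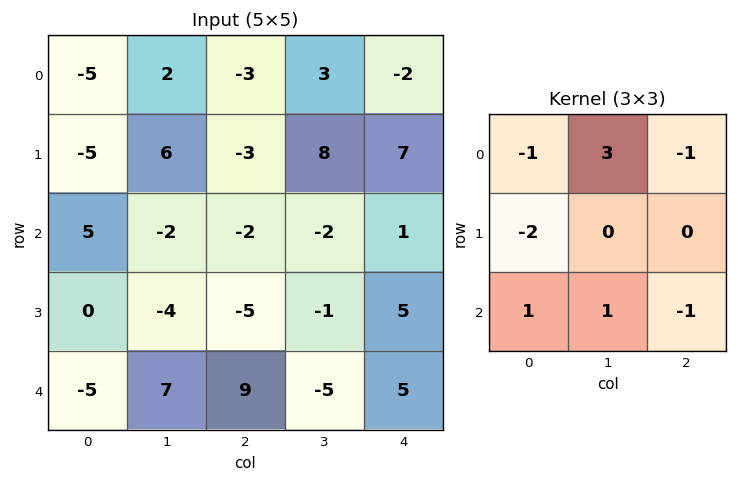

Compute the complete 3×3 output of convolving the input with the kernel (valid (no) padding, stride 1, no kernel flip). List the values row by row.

29 -28 15
17 -27 13
-16 27 4

Output[0,0]: The receptive field on the input at this output position is [-5 2 -3 / -5 6 -3 / 5 -2 -2]. Elementwise product with the kernel and sum: -5·-1 + 2·3 + -3·-1 + -5·-2 + 5·1 + -2·1 + -2·-1.
Output[0,1]: The receptive field on the input at this output position is [2 -3 3 / 6 -3 8 / -2 -2 -2]. Elementwise product with the kernel and sum: 2·-1 + -3·3 + 3·-1 + 6·-2 + -2·1 + -2·1 + -2·-1.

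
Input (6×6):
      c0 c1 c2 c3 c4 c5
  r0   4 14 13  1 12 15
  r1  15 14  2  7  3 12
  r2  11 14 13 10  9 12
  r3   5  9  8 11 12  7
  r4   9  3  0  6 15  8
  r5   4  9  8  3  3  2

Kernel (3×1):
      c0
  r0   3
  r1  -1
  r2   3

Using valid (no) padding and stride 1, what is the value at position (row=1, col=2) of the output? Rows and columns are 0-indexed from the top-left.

17

The receptive field on the input at this output position is [2 / 13 / 8]. Elementwise product with the kernel and sum: 2·3 + 13·-1 + 8·3.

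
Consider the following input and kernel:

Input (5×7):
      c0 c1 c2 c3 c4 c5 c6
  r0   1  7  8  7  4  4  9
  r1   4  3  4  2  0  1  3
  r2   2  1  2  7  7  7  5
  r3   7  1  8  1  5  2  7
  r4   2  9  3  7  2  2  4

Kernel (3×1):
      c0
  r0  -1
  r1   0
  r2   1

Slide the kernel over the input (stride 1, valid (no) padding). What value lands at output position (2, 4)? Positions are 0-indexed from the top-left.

-5

The receptive field on the input at this output position is [7 / 5 / 2]. Elementwise product with the kernel and sum: 7·-1 + 2·1.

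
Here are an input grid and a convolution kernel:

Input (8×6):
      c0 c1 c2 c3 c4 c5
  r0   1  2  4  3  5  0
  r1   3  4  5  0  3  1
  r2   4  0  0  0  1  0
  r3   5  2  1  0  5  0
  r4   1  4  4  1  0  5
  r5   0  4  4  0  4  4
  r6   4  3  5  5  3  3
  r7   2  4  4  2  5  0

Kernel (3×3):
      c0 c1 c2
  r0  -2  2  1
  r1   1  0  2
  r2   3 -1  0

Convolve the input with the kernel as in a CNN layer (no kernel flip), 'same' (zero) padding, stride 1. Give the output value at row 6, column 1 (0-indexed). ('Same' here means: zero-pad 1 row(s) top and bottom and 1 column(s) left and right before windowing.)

The receptive field on the zero-padded input at this output position is [0 4 4 / 4 3 5 / 2 4 4]. Elementwise product with the kernel and sum: 0·-2 + 4·2 + 4·1 + 4·1 + 5·2 + 2·3 + 4·-1.

28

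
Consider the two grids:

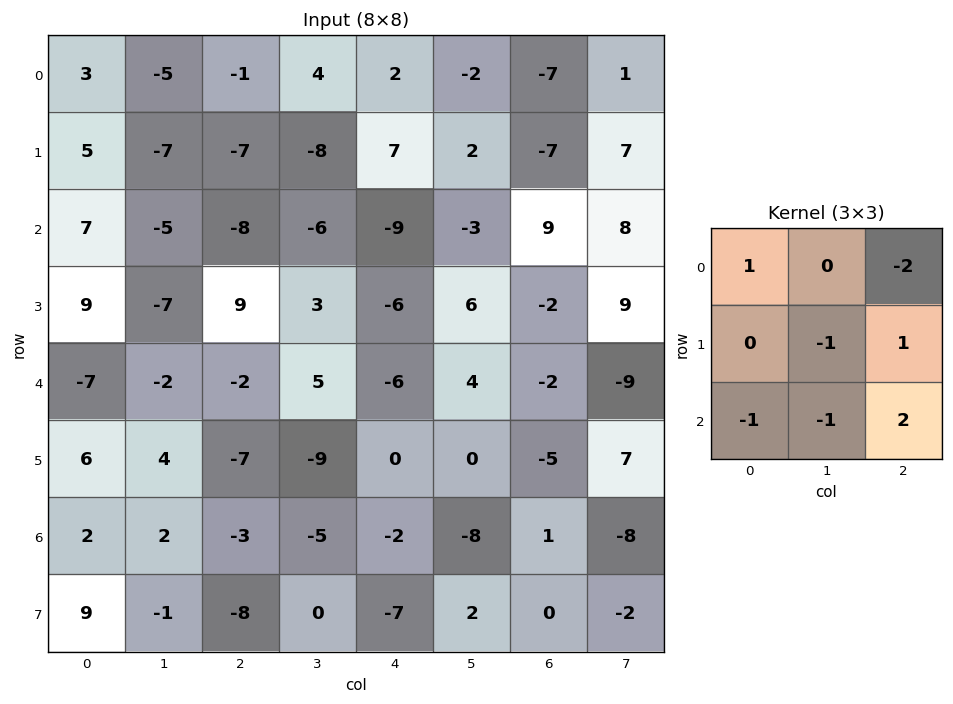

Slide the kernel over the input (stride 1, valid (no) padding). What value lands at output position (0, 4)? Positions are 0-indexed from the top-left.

37

The receptive field on the input at this output position is [2 -2 -7 / 7 2 -7 / -9 -3 9]. Elementwise product with the kernel and sum: 2·1 + -7·-2 + 2·-1 + -7·1 + -9·-1 + -3·-1 + 9·2.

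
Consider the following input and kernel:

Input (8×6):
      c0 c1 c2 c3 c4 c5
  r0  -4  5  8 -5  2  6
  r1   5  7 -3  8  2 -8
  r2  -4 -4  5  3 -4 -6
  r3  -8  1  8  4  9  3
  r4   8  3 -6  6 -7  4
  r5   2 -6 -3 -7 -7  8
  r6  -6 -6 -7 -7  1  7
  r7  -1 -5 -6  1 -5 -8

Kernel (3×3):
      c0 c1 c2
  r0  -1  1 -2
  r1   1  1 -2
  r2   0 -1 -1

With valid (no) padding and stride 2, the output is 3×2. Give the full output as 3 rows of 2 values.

10 -15
-30 1
22 36

Output[0,0]: The receptive field on the input at this output position is [-4 5 8 / 5 7 -3 / -4 -4 5]. Elementwise product with the kernel and sum: -4·-1 + 5·1 + 8·-2 + 5·1 + 7·1 + -3·-2 + -4·-1 + 5·-1.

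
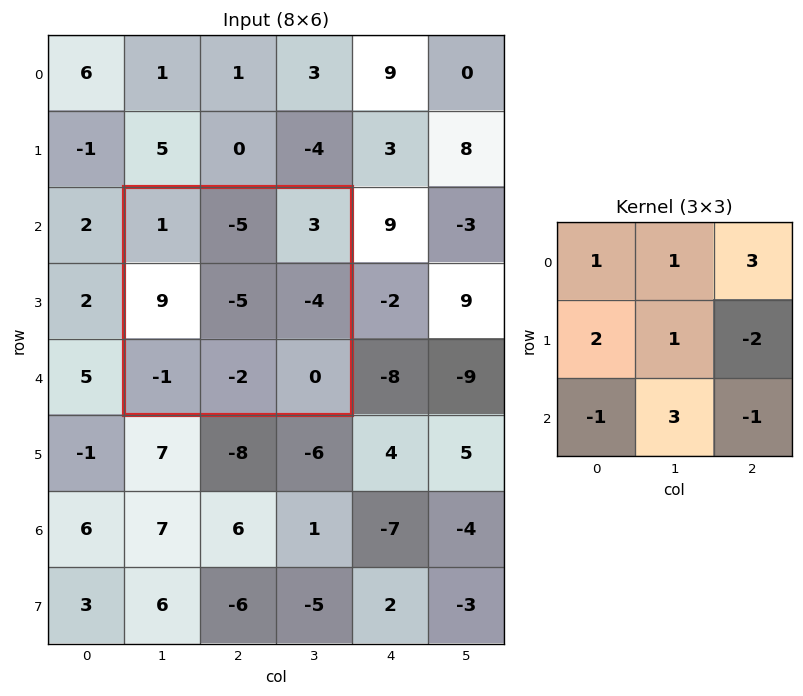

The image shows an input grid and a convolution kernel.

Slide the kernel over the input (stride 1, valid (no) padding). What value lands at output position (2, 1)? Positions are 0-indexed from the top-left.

The receptive field on the input at this output position is [1 -5 3 / 9 -5 -4 / -1 -2 0]. Elementwise product with the kernel and sum: 1·1 + -5·1 + 3·3 + 9·2 + -5·1 + -4·-2 + -1·-1 + -2·3 + 0·-1.

21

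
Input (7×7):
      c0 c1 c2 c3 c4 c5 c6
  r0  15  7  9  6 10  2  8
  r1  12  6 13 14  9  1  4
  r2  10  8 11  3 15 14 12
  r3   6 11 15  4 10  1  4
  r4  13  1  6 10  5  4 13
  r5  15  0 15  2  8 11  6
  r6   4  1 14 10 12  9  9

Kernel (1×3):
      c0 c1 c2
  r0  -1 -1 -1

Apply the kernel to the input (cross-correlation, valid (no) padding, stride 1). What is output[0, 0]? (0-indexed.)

-31

The receptive field on the input at this output position is [15 7 9]. Elementwise product with the kernel and sum: 15·-1 + 7·-1 + 9·-1.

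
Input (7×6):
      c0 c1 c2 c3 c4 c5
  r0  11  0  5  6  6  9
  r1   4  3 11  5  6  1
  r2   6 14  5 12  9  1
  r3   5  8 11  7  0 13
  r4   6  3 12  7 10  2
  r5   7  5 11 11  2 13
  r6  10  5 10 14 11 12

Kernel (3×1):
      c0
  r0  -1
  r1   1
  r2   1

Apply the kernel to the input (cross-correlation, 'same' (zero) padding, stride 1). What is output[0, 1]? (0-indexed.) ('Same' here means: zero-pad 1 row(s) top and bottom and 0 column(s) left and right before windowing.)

The receptive field on the zero-padded input at this output position is [0 / 0 / 3]. Elementwise product with the kernel and sum: 0·-1 + 0·1 + 3·1.

3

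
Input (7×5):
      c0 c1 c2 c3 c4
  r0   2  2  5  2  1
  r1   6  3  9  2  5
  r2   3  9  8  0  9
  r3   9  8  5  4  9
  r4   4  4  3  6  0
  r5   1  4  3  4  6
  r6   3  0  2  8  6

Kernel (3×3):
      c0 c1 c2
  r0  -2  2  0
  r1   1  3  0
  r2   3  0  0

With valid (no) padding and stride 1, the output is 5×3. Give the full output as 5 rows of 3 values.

Output[0,0]: The receptive field on the input at this output position is [2 2 5 / 6 3 9 / 3 9 8]. Elementwise product with the kernel and sum: 2·-2 + 2·2 + 6·1 + 3·3 + 3·3.
Output[0,1]: The receptive field on the input at this output position is [2 5 2 / 3 9 2 / 9 8 0]. Elementwise product with the kernel and sum: 2·-2 + 5·2 + 3·1 + 9·3 + 9·3.

24 63 33
51 69 9
57 33 10
17 19 28
22 11 27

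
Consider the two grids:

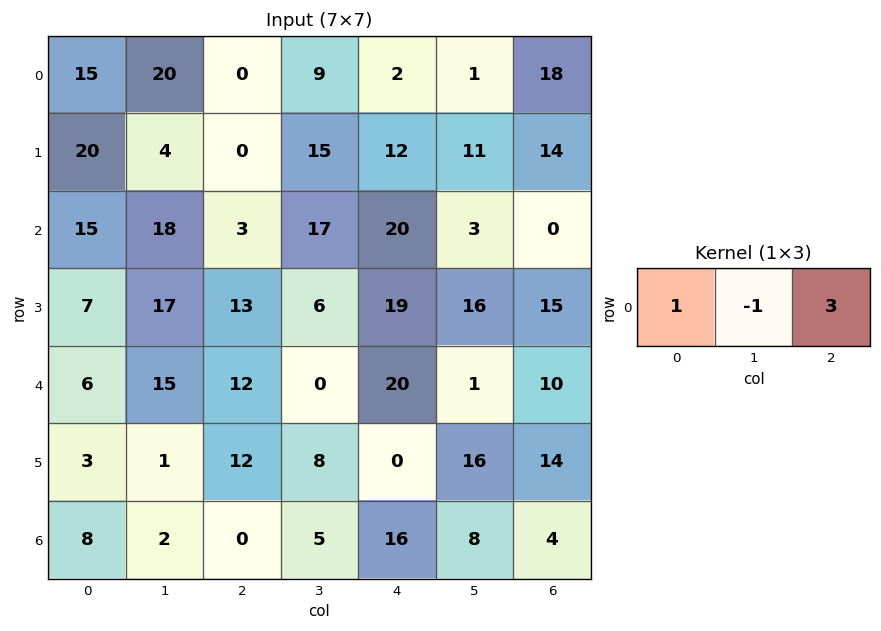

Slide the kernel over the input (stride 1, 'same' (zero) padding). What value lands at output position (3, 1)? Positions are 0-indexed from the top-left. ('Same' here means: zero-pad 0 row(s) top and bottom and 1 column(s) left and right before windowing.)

29

The receptive field on the zero-padded input at this output position is [7 17 13]. Elementwise product with the kernel and sum: 7·1 + 17·-1 + 13·3.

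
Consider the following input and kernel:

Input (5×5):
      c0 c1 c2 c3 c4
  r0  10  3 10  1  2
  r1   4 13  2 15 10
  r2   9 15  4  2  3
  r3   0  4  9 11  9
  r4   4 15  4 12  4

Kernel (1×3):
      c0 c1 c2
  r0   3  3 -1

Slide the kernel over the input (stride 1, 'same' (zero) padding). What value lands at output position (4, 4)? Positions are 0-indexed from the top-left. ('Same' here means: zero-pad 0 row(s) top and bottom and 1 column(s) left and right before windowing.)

The receptive field on the zero-padded input at this output position is [12 4 0]. Elementwise product with the kernel and sum: 12·3 + 4·3 + 0·-1.

48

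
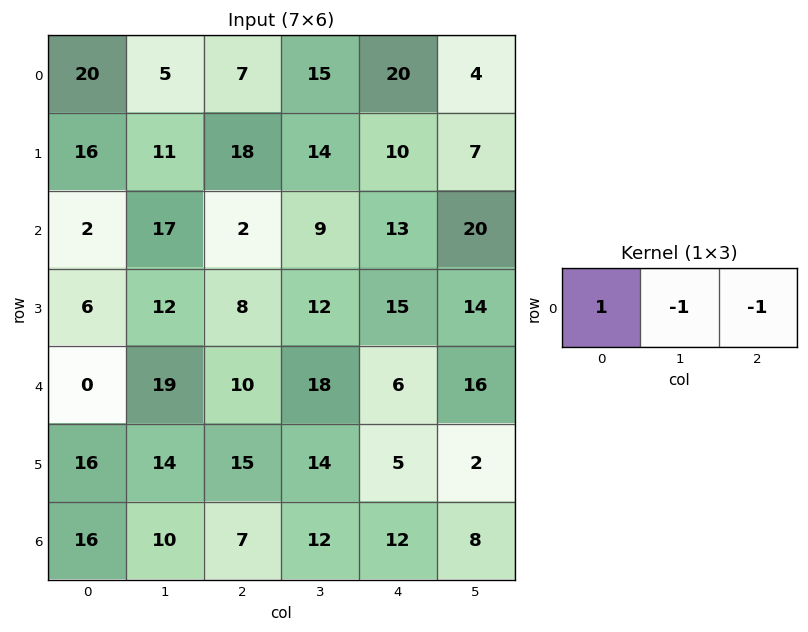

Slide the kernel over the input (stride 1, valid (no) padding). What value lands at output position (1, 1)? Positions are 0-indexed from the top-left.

The receptive field on the input at this output position is [11 18 14]. Elementwise product with the kernel and sum: 11·1 + 18·-1 + 14·-1.

-21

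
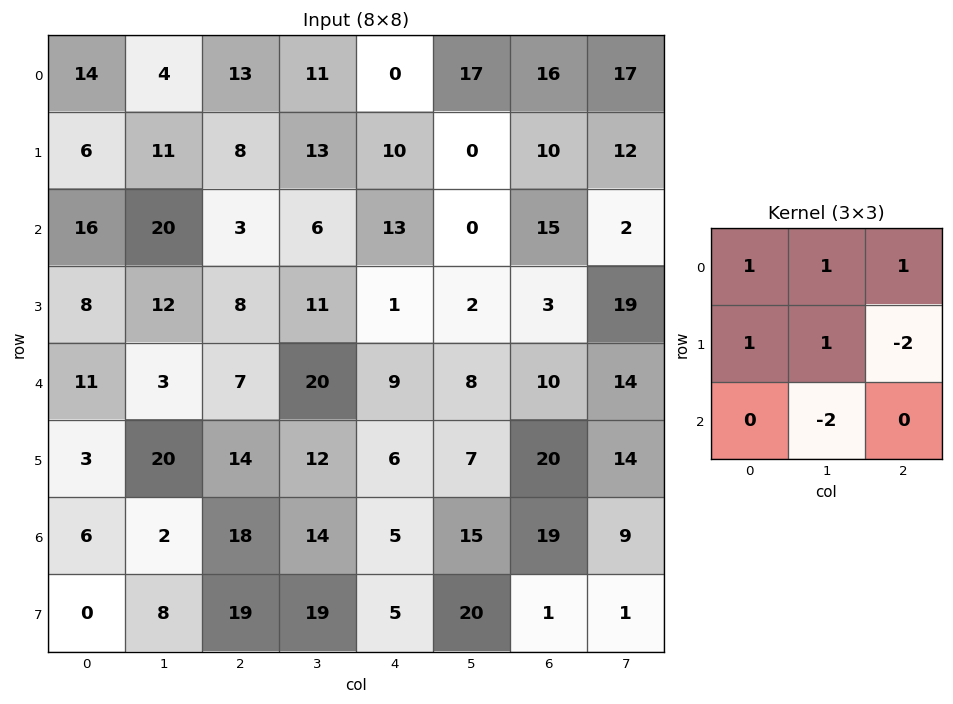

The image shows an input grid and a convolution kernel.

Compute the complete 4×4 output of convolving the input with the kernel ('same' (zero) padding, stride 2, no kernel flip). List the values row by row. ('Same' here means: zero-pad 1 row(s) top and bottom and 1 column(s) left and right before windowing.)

-6 -21 -43 -21
-23 27 40 27
19 -27 15 -26
25 0 4 55

Output[0,0]: The receptive field on the zero-padded input at this output position is [0 0 0 / 0 14 4 / 0 6 11]. Elementwise product with the kernel and sum: 0·1 + 0·1 + 0·1 + 0·1 + 14·1 + 4·-2 + 6·-2.
Output[0,1]: The receptive field on the zero-padded input at this output position is [0 0 0 / 4 13 11 / 11 8 13]. Elementwise product with the kernel and sum: 0·1 + 0·1 + 0·1 + 4·1 + 13·1 + 11·-2 + 8·-2.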